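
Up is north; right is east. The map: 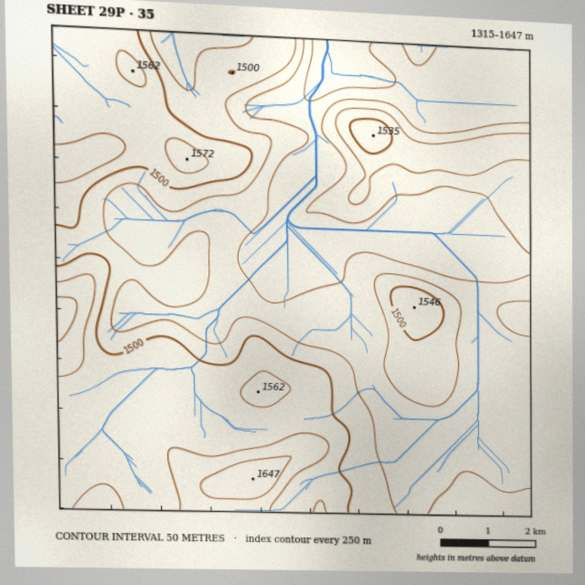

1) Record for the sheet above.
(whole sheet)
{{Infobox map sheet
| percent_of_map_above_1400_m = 81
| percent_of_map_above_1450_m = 52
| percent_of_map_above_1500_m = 32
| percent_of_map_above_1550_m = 7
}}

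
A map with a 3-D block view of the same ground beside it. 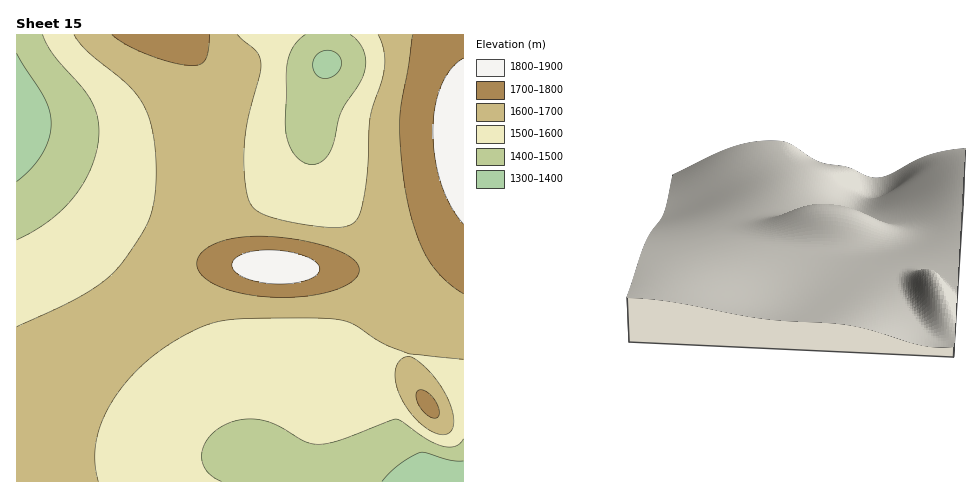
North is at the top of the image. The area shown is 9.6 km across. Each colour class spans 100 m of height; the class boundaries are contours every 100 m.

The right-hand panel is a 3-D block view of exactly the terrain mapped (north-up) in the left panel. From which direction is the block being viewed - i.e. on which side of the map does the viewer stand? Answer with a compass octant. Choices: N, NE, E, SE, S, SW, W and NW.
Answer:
S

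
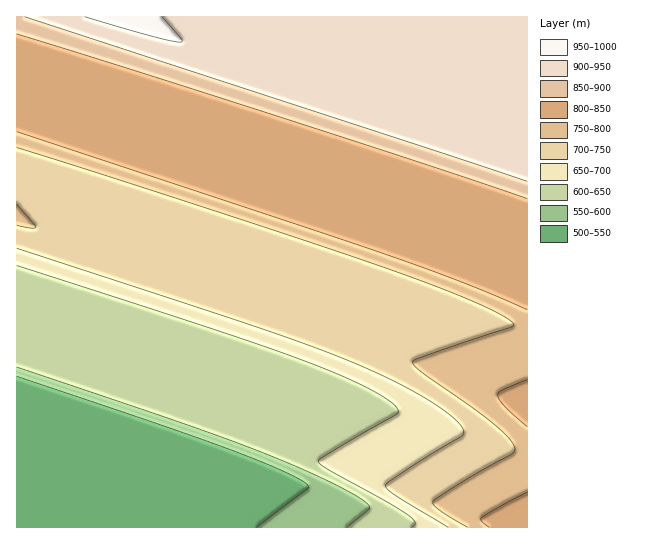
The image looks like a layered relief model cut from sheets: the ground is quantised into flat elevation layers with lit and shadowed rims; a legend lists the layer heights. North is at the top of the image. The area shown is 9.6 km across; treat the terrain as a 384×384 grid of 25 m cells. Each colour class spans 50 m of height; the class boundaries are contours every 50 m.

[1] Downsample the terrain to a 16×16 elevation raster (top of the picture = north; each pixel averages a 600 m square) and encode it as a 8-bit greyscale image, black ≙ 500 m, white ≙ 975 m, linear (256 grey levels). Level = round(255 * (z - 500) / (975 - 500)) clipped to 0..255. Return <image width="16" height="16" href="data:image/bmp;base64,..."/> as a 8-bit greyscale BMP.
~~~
<image width="16" height="16" href="data:image/bmp;base64,Qk02BQAAAAAAADYEAAAoAAAAEAAAABAAAAABAAgAAAAAAAABAAATCwAAEwsAAAABAAAAAAAAAAAAAAEBAQACAgIAAwMDAAQEBAAFBQUABgYGAAcHBwAICAgACQkJAAoKCgALCwsADAwMAA0NDQAODg4ADw8PABAQEAAREREAEhISABMTEwAUFBQAFRUVABYWFgAXFxcAGBgYABkZGQAaGhoAGxsbABwcHAAdHR0AHh4eAB8fHwAgICAAISEhACIiIgAjIyMAJCQkACUlJQAmJiYAJycnACgoKAApKSkAKioqACsrKwAsLCwALS0tAC4uLgAvLy8AMDAwADExMQAyMjIAMzMzADQ0NAA1NTUANjY2ADc3NwA4ODgAOTk5ADo6OgA7OzsAPDw8AD09PQA+Pj4APz8/AEBAQABBQUEAQkJCAENDQwBEREQARUVFAEZGRgBHR0cASEhIAElJSQBKSkoAS0tLAExMTABNTU0ATk5OAE9PTwBQUFAAUVFRAFJSUgBTU1MAVFRUAFVVVQBWVlYAV1dXAFhYWABZWVkAWlpaAFtbWwBcXFwAXV1dAF5eXgBfX18AYGBgAGFhYQBiYmIAY2NjAGRkZABlZWUAZmZmAGdnZwBoaGgAaWlpAGpqagBra2sAbGxsAG1tbQBubm4Ab29vAHBwcABxcXEAcnJyAHNzcwB0dHQAdXV1AHZ2dgB3d3cAeHh4AHl5eQB6enoAe3t7AHx8fAB9fX0Afn5+AH9/fwCAgIAAgYGBAIKCggCDg4MAhISEAIWFhQCGhoYAh4eHAIiIiACJiYkAioqKAIuLiwCMjIwAjY2NAI6OjgCPj48AkJCQAJGRkQCSkpIAk5OTAJSUlACVlZUAlpaWAJeXlwCYmJgAmZmZAJqamgCbm5sAnJycAJ2dnQCenp4An5+fAKCgoAChoaEAoqKiAKOjowCkpKQApaWlAKampgCnp6cAqKioAKmpqQCqqqoAq6urAKysrACtra0Arq6uAK+vrwCwsLAAsbGxALKysgCzs7MAtLS0ALW1tQC2trYAt7e3ALi4uAC5ubkAurq6ALu7uwC8vLwAvb29AL6+vgC/v78AwMDAAMHBwQDCwsIAw8PDAMTExADFxcUAxsbGAMfHxwDIyMgAycnJAMrKygDLy8sAzMzMAM3NzQDOzs4Az8/PANDQ0ADR0dEA0tLSANPT0wDU1NQA1dXVANbW1gDX19cA2NjYANnZ2QDa2toA29vbANzc3ADd3d0A3t7eAN/f3wDg4OAA4eHhAOLi4gDj4+MA5OTkAOXl5QDm5uYA5+fnAOjo6ADp6ekA6urqAOvr6wDs7OwA7e3tAO7u7gDv7+8A8PDwAPHx8QDy8vIA8/PzAPT09AD19fUA9vb2APf39wD4+PgA+fn5APr6+gD7+/sA/Pz8AP39/QD+/v4A////ABQTERAQERMXHiYyRmSEm6cSEQ8ODQ0OERwyT2Z0gIuWEQ8ODAsQHzRFTlNbZG55iA8OEBwvPkNDREZKUFpshJ0dLz9EQ0JBQEBFT2F2iZegR0ZFQ0FAQUhWZ3V/hIiMkEdFQ0RJVWRyen19fX5/g41HTFZlc3x+fXx7enqAjqCvZ3V+goF/fXx7foqbqK2uroWEg4F/foGLmqiurqyrqqqFg4GDjJyqsLGvrayqrLK/ho6dq7O0s7Gvrq6zv87b4q22uLa1s7GxtsDP3eXn5uS6uLe1tLjC0N7n6unn5uTiubi7xNLg6u3t6+no5uTi4cbT4uzx8e/t6+ro5uTj4d8="/>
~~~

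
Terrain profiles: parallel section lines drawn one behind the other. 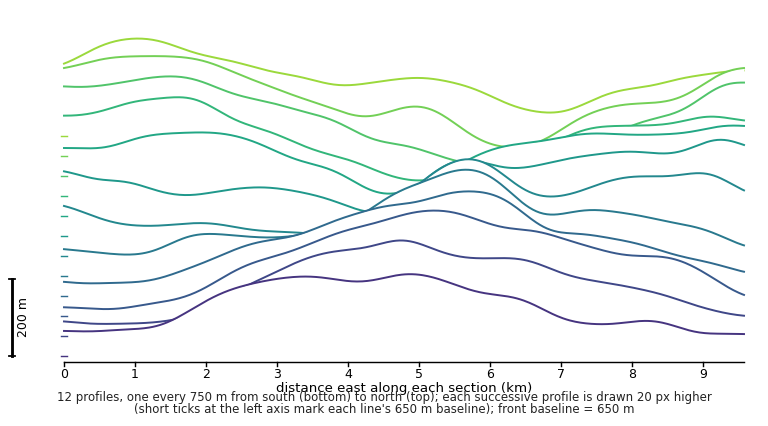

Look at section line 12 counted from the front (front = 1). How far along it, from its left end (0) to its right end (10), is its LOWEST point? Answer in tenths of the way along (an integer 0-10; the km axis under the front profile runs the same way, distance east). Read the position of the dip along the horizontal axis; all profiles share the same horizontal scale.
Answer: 7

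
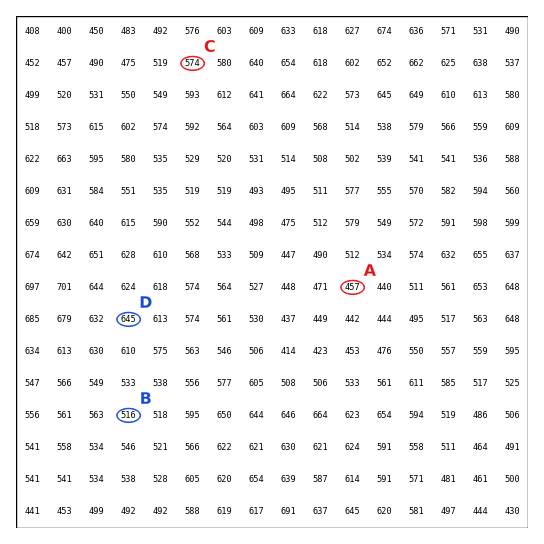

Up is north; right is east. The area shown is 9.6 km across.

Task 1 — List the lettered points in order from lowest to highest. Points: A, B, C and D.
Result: A B C D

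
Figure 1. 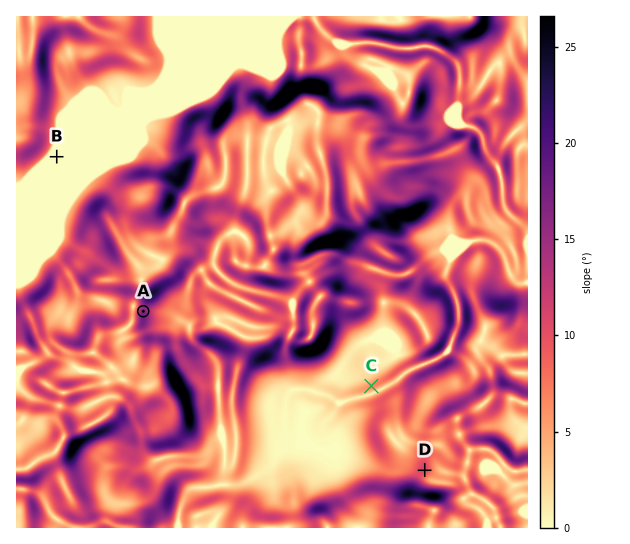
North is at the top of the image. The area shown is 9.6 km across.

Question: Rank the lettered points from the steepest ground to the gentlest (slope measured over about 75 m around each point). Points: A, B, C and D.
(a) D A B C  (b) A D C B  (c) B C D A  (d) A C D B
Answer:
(b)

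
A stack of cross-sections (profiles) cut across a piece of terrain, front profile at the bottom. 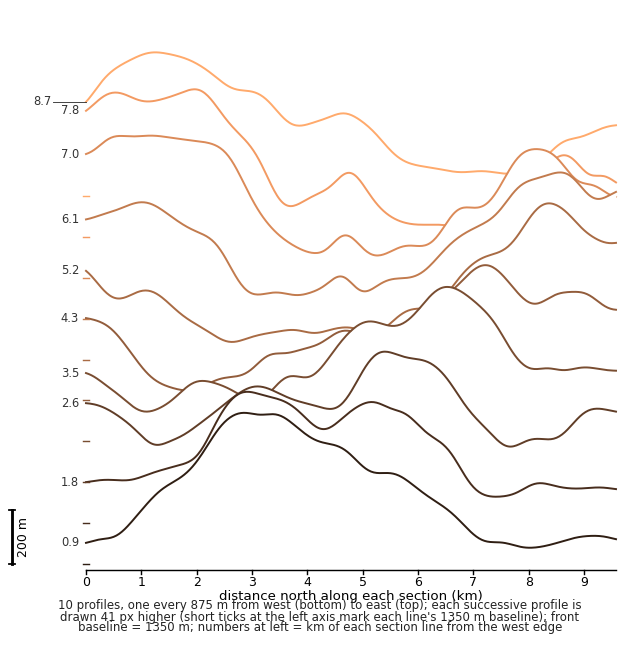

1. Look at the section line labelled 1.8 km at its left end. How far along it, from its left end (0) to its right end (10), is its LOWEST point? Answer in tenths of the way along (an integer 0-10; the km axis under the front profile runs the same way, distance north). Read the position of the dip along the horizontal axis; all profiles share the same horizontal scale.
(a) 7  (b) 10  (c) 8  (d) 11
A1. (c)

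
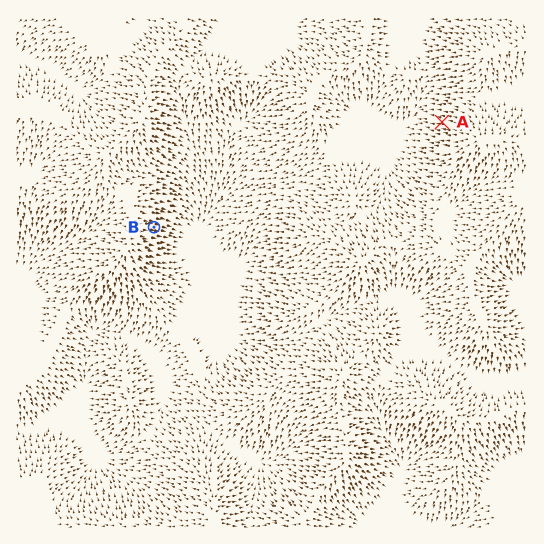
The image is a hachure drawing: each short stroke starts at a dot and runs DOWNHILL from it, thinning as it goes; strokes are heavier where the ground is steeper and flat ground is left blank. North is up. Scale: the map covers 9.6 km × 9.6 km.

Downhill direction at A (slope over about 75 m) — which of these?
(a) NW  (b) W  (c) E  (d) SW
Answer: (b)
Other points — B E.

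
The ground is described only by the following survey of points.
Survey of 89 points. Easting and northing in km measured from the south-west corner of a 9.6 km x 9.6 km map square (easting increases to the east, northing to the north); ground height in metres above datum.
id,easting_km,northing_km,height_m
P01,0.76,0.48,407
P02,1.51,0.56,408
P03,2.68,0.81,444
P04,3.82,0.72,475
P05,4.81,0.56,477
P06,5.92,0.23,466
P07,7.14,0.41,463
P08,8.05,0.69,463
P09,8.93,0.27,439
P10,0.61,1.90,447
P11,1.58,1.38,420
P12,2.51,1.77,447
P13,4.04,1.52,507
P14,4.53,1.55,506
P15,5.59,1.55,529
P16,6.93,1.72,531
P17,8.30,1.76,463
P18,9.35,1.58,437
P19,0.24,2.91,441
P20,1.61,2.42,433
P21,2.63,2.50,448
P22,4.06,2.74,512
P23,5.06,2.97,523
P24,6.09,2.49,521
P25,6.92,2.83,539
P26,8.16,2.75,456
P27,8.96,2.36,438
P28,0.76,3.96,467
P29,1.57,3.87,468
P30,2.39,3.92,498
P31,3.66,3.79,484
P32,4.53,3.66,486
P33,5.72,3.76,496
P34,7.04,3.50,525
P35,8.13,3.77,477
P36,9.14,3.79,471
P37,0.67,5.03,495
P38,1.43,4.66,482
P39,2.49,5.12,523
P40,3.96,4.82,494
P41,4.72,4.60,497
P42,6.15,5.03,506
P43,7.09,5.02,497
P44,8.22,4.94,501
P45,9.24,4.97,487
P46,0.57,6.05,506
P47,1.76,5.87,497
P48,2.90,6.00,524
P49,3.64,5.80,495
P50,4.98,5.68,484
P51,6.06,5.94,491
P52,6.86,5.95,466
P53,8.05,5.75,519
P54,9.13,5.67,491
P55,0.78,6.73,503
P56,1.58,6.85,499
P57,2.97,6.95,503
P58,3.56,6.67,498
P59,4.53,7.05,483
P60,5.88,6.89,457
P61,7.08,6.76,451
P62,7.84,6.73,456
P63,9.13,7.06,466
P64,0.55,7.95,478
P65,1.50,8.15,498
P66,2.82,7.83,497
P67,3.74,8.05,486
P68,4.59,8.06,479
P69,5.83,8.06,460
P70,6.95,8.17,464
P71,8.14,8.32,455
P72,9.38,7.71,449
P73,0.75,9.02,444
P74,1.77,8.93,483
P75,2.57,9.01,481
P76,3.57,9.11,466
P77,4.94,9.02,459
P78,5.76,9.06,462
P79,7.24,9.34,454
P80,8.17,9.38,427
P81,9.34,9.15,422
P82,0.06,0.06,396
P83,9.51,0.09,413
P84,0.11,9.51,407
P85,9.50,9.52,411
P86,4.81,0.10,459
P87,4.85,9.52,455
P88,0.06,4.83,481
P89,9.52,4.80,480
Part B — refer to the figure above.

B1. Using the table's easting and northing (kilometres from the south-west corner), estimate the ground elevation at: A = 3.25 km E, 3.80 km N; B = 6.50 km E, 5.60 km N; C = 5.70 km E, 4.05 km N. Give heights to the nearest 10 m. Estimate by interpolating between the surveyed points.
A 500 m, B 490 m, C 500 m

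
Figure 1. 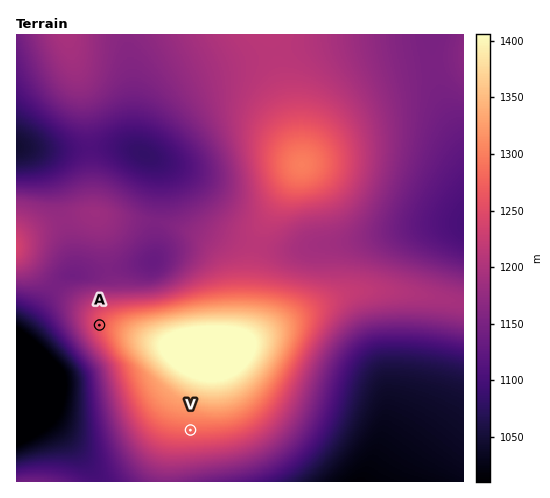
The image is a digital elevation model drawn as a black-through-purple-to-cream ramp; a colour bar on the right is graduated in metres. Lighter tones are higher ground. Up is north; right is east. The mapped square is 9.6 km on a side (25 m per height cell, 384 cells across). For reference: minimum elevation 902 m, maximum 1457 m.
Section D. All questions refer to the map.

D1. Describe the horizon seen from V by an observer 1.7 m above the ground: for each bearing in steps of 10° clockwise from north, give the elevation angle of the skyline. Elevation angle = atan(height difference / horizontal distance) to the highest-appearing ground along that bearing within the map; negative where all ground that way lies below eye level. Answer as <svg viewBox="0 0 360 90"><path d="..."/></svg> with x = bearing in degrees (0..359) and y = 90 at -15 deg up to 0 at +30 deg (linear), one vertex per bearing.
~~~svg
<svg viewBox="0 0 360 90"><path d="M0 48l10-1 10 0 10 2 10 1 10 2 10 2 10 2 10 3 10 2 10 2 10 2 10 2 10 2 10 1 10 2 10 1 10 0 10 0 10 0 10-1 10-1 10-1 10-2 10-1 10-2 10-2 10-2 10-2 10-1 10-2 10-2 10-1 10-1 10-1 10-2"/></svg>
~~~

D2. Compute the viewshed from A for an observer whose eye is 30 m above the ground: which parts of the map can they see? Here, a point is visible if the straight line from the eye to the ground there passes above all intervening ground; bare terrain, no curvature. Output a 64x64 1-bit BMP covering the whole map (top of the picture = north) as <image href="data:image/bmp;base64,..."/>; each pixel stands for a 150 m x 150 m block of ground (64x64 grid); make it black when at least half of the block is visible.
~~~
<image width="64" height="64" href="data:image/bmp;base64,Qk0+AgAAAAAAAD4AAAAoAAAAQAAAAEAAAAABAAEAAAAAAAACAAATCwAAEwsAAAIAAAAAAAAA////AAAAAAD//wAAAAAAAP//AAAAAAAA//8AAAAAAAD//wAAAAAAAP//AAAAAAAA//8AAAAAAAD//wAAAAAAAP//gAAAAAAA//+AAAAAAAD//8AAAAAAAP//wAAAAAAA///gAAAAAAD//+AAAAAAAP//4AAAAAAA///gAAAAAAD+H8AAAAAAAP4HAAAAAAAA/gAAAAAAAAD+D+AAAAAAAP8f+AAAAAAA///4AAAAAAD///gAAAAAAP//8AAAAAAA//8AAAAAAAD//AAAAAAAAP/wAAAAAAAA/+AAAAAAAAD/4AAAAAAAAP/gAAAAAAAA//wAAAAAAAD//wAAAAAAAP//wAAAAAAA/////AAAAAD/////gAAAAP/////wAAAA//////wAAAD//////4AAAH//////8AAAP/+f///8AAAQAAf///4AAAAAA////AAAAAAD///4AAAAAAP///AAAAAAA///4AAAAAAD///AAAAAAAf//4AAAAAAB///AAAAAAAP//4AAAAAAD///AAAAABg///8AAAAB/////gAAAAf////+AAAAP/////wAAAA//////AAAAD/////8AAAAP/////wAAAA//////gAAAD//////AAAAP/////8AAAA//////4AAAD//////wAAAP//////gAAA//////+AAAD//////8AAAA=="/>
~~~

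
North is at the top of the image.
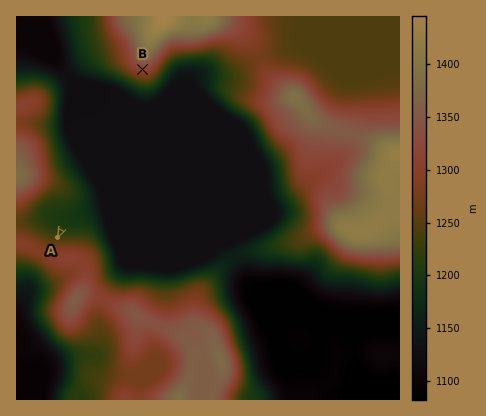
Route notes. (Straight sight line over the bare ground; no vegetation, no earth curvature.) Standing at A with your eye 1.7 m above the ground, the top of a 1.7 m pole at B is visible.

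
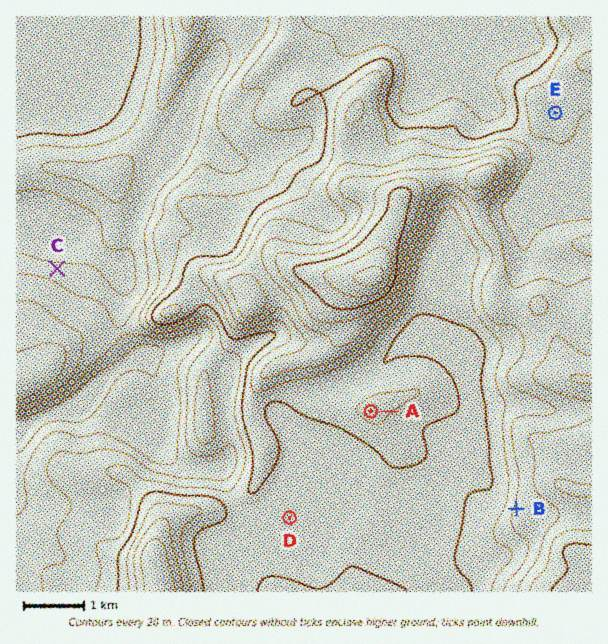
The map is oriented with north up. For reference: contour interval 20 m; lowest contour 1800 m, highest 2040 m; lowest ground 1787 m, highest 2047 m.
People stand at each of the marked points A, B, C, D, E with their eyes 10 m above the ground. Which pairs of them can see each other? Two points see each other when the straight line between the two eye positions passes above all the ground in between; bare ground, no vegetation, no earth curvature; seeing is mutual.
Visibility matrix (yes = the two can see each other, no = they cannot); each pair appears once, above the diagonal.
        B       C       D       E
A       yes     no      yes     no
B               no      yes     no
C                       no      no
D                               no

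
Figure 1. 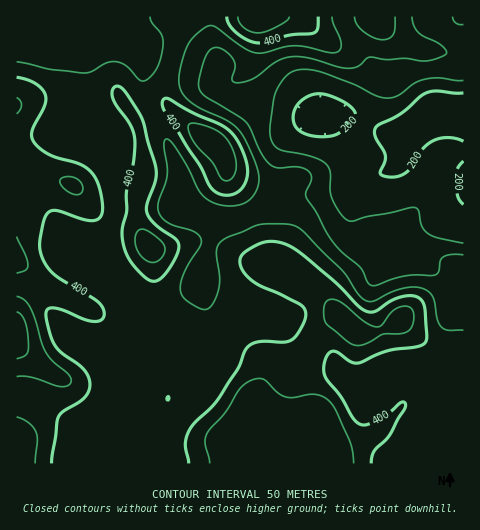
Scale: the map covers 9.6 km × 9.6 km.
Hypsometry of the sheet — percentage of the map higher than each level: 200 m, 97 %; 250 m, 89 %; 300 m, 80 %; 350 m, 65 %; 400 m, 28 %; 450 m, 9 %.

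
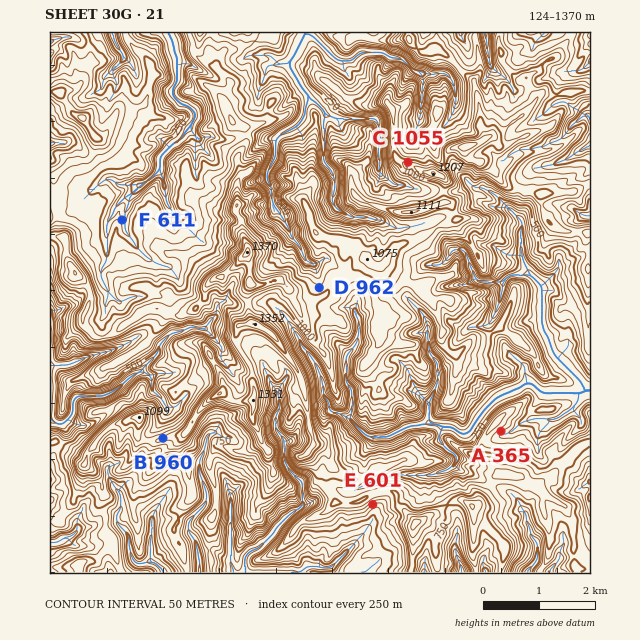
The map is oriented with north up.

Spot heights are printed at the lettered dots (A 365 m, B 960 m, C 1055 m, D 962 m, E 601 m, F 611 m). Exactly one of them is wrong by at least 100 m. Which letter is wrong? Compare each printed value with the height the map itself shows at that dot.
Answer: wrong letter F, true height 411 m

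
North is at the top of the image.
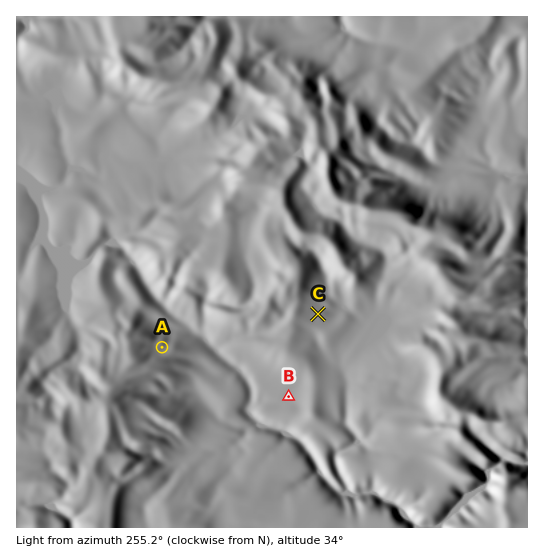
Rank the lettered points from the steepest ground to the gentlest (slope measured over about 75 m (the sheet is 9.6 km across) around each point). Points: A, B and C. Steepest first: A C B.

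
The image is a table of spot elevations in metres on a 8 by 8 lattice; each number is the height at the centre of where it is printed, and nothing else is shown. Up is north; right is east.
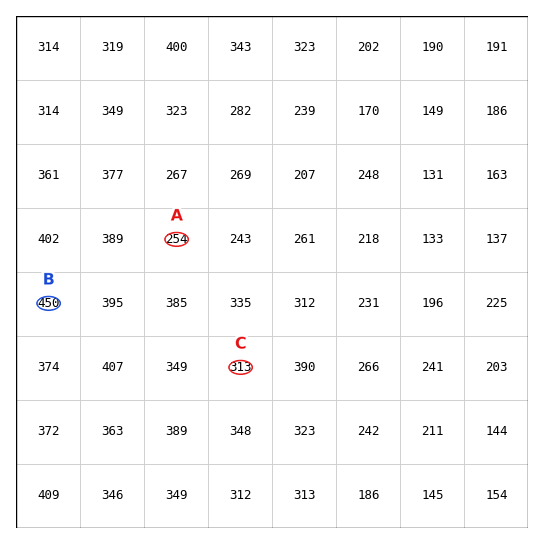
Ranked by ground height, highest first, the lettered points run B C A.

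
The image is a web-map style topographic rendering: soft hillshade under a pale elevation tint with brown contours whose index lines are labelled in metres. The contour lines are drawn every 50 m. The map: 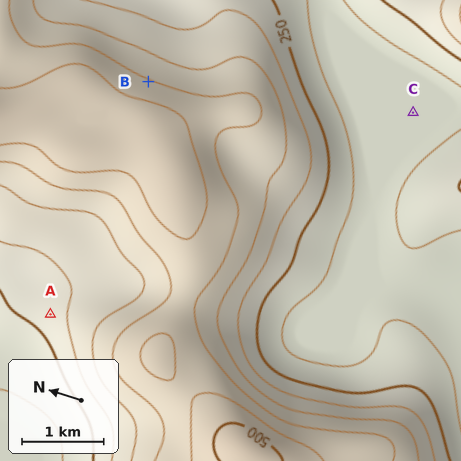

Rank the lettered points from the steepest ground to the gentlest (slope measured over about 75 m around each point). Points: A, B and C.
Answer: B A C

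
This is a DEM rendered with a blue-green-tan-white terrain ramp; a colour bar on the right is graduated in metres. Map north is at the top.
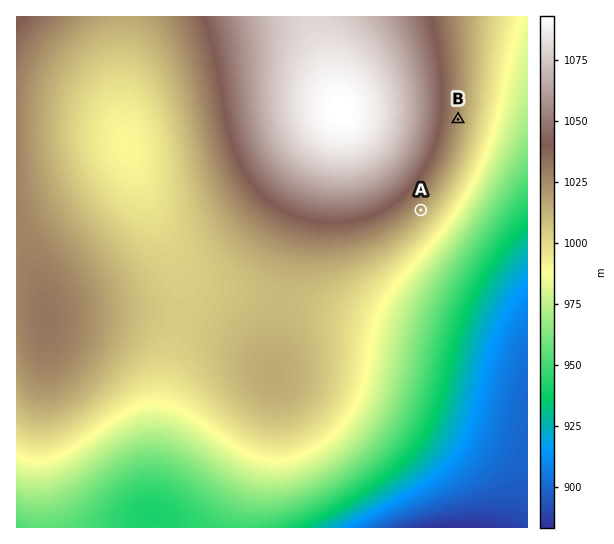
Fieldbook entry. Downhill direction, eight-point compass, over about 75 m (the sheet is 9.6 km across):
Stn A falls SE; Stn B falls E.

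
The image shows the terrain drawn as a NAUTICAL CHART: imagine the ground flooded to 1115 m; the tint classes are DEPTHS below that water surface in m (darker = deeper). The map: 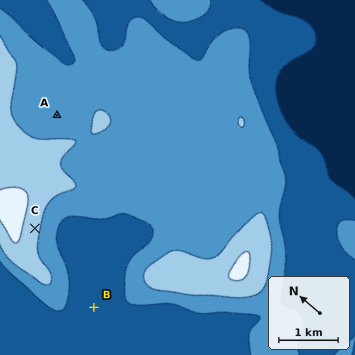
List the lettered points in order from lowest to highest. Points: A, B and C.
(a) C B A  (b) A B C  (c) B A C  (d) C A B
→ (c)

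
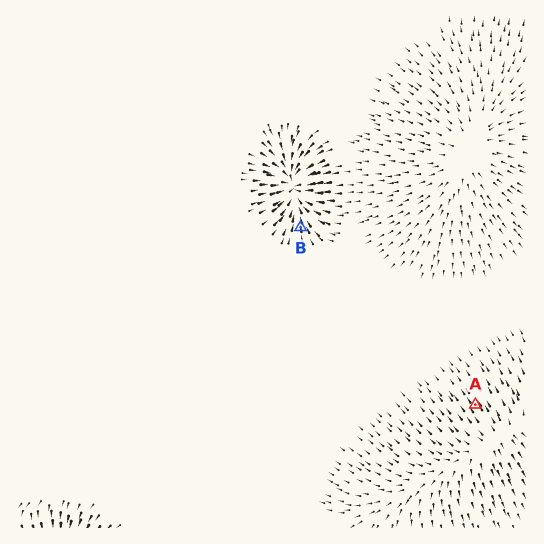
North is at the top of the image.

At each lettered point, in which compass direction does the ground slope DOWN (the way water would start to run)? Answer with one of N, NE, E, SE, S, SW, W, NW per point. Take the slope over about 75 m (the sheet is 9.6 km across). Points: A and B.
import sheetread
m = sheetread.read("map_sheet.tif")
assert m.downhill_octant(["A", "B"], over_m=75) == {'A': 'NW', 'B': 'N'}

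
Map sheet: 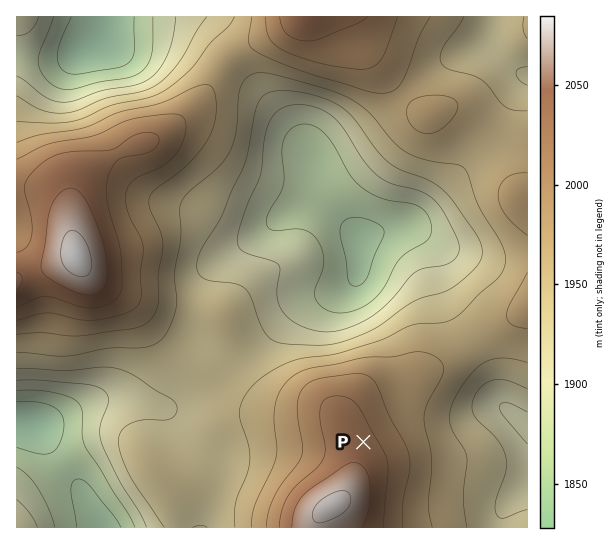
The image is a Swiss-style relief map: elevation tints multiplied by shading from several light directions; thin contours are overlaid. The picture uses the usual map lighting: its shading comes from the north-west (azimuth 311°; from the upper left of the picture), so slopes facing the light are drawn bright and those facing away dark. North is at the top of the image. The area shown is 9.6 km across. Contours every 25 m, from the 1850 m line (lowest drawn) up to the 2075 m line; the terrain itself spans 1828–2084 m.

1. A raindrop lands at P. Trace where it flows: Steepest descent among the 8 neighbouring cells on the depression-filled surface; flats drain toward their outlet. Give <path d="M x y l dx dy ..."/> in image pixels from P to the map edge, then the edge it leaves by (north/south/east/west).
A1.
<path d="M363 442l32-32 112 0 20 16"/>
exit: east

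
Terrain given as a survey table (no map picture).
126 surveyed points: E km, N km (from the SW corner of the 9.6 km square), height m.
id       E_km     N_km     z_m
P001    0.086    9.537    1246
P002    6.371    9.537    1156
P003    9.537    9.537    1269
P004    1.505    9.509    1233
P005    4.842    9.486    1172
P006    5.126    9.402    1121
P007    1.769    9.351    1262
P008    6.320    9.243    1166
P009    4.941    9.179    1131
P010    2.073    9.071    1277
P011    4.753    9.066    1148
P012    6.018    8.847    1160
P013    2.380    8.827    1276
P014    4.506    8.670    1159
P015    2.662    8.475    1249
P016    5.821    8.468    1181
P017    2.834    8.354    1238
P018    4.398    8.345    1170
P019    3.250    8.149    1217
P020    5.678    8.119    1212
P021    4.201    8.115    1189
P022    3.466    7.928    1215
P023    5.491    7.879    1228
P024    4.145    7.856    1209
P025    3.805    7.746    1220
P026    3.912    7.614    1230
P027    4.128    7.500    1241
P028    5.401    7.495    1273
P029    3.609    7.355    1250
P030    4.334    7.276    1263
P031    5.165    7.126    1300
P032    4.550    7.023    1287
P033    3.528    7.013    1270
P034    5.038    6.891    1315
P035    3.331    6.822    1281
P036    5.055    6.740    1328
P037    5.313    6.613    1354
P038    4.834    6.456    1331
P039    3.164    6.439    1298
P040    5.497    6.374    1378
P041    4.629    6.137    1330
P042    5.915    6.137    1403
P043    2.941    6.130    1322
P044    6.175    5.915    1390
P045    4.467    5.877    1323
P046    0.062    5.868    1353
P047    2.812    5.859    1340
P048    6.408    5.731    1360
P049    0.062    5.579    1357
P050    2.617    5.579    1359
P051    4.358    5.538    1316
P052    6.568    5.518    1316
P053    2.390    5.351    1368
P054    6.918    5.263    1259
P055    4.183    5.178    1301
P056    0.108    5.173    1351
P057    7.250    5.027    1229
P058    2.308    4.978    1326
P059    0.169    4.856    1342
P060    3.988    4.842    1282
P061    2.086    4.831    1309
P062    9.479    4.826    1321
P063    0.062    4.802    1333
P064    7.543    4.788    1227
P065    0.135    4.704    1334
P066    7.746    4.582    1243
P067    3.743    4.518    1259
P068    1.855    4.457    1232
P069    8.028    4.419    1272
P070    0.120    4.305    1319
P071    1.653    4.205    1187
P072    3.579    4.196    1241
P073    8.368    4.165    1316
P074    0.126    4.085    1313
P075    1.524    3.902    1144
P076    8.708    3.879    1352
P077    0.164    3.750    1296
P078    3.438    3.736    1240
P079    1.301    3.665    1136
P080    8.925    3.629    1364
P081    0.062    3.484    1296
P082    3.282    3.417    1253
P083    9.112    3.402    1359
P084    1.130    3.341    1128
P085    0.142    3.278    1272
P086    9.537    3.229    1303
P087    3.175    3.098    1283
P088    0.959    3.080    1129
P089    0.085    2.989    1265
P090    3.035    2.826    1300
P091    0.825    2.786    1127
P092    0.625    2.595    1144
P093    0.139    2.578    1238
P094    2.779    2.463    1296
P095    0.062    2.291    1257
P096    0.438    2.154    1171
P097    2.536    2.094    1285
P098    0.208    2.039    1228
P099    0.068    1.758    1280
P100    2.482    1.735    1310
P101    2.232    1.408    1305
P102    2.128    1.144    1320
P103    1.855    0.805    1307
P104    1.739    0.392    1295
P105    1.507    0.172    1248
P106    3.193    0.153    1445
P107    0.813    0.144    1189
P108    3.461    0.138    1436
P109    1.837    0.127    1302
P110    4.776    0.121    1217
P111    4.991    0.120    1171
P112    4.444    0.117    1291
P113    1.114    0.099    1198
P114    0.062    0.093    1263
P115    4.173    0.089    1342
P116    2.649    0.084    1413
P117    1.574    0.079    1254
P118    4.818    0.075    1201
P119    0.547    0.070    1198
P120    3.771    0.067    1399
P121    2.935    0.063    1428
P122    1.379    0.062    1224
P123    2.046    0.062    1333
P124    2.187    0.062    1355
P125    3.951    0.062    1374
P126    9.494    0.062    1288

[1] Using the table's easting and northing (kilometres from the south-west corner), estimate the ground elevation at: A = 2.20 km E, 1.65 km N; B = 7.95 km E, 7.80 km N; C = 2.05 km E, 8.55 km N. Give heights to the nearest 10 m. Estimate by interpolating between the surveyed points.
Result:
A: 1270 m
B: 1300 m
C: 1250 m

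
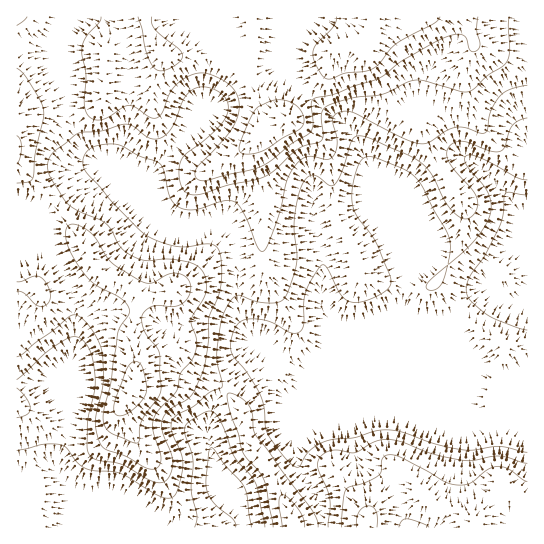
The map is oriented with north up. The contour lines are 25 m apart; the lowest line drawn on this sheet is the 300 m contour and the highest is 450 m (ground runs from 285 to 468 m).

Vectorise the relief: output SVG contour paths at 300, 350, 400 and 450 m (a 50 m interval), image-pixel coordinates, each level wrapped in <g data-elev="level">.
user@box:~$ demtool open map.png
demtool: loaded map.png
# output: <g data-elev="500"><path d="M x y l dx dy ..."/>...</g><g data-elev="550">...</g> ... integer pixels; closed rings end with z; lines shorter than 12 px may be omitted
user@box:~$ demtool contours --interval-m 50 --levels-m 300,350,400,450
<g data-elev="300"><path d="M236 527l-1-4-2-4-18-14-8-14-1-14 3-24 2-5 33 39 3 10 4 30"/><path d="M527 330l-13-4-27-11-17-15-4-10 4-13 15-22 15-30 3-11 2-20 4-2 18 3"/></g><g data-elev="350"><path d="M318 527l-1-8-6-10-56-75-2-5-1-16-3-8-10-8-10-4-2 4 2 10 9 27 4 17 4 7 14 15 5 10 8 44"/><path d="M527 463l-28-7-26 5-14-1-25-6-32-12-13-3-15 3-19 11-18-3-8 1-9 6-2 8 1 6 8 18 3 9 0 9-2 20"/><path d="M17 451l26-7 19 1 5 4 11 14 7 5 8 3 26 2 40 23 8 2 6-1 3-3 2-7 5-24-2-10-9-22 0-10 5-6 17-9 15-13 13-6 0-5-5-21 0-15 5-29 11-19 6-3 18 7 16 1 8-2 5-5 8-21 3-13-3-35 2-20 4-18 6-10 4-3 5 0 14 9 5 0 8-14 10-32 5-3 8 1 44 18 13 8 10 12 11 23 7 10 9 9 8 2 4-2 5-6 2-5-1-7-5-9-22-27-3-9 2-7 5-4 8-2 28 10 10 0 5-4 4-16 4-6 5-4 9-3"/></g><g data-elev="400"><path d="M377 527l-1-16-3-4-4-1-6 1-4 4-2 8 0 8"/><path d="M17 357l6-3 47-38 5-1 7 3 13 17 5 10 2 9 1 29-8 39 2 11 3 10 6 7 20 6 19 11 6 2 6-1 3-5 1-6-8-26 0-10 6-11 17-19 5-18 10-12 4-7 2-13-6-20 14-27 2-8-2-9-6-10-9-4-21-4-24 1-11-3-9-6-6-5-8-16-5-6-30-14-11-9-17-28 0-10 3-8 27-22 24-2 21-7 10 2 17 12 11 0 6-4 5-7 10-25 5-8 8-6 11-1 10 3 7 5 5 8 0 8-3 8-7 9-15 13-17 13-4 5-3 14 1 9 3 7 6 5 9 1 31-10 29-6 15-7 25-23 23-8 2-6-1-22 3-5 5-3 24-7 28-4 25-12 8-2 11 1 36 11 5 0 6-2 13-13 16-10 5-6 3-11-1-33"/></g><g data-elev="450"><path d="M117 415l6 0 8-4 10-9 5-8 1-8-3-13-2-7-4-4-7 1-5 8-12 34 0 6z"/><path d="M17 163l3-5 1-11 0-6-4-5"/><path d="M245 154l9 0 9-3 37-22 3-4 1-6-5-10-8-7-10-2-10 1-13 6-8 12-10 26 0 6z"/><path d="M138 17l4 13 3 19 5 12 5 8 8 2 15-8 4-5 0-4-3-5-25-20-2-6 0-6"/><path d="M337 17l-3 9-17 17-4 8 0 7 4 8 5 9 5 4 6-1 12-5 20-2 8-2 7-6 15-19 39-21 6-6"/></g>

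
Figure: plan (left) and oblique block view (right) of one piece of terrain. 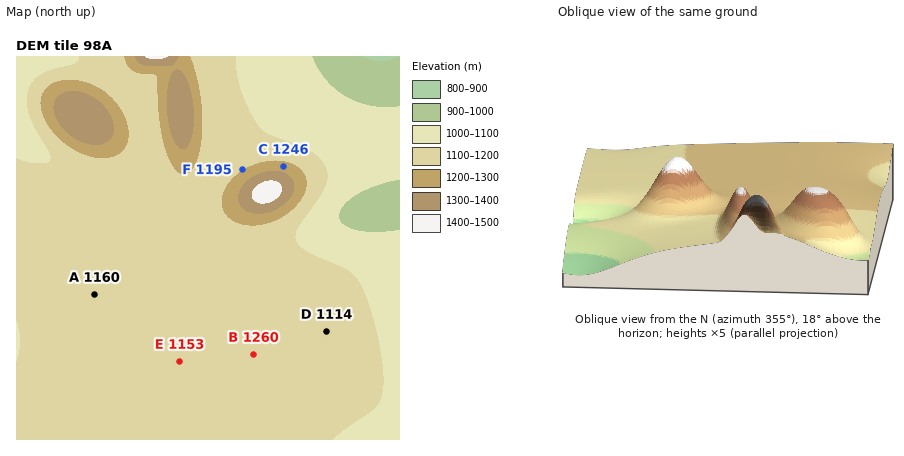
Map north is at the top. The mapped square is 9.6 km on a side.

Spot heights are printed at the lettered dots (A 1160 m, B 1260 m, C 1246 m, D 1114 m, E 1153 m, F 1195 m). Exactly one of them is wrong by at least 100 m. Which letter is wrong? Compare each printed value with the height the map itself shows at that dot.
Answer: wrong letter B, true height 1135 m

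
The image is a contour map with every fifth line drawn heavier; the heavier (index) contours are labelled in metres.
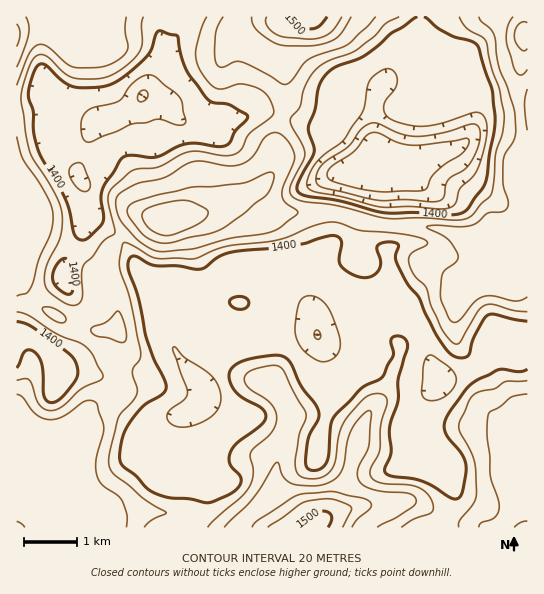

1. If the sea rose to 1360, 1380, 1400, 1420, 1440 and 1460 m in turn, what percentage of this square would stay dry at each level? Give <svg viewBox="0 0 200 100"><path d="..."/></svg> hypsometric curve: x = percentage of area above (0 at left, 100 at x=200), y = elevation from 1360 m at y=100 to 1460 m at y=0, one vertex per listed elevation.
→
<svg viewBox="0 0 200 100"><path d="M193 100l-11-20-66-20-32-20-35-20-39-20"/></svg>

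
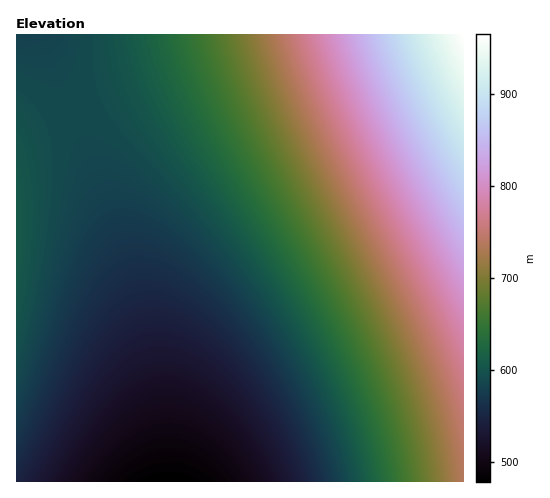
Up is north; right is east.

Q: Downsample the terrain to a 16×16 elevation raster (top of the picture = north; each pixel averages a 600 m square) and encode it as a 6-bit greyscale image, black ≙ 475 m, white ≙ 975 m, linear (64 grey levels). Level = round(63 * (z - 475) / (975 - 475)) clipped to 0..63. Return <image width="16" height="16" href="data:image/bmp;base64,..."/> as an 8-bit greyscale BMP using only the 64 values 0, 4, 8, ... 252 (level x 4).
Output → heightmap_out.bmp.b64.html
<image width="16" height="16" href="data:image/bmp;base64,Qk02BQAAAAAAADYEAAAoAAAAEAAAABAAAAABAAgAAAAAAAABAAATCwAAEwsAAAABAAAAAAAAAAAAAAEBAQACAgIAAwMDAAQEBAAFBQUABgYGAAcHBwAICAgACQkJAAoKCgALCwsADAwMAA0NDQAODg4ADw8PABAQEAAREREAEhISABMTEwAUFBQAFRUVABYWFgAXFxcAGBgYABkZGQAaGhoAGxsbABwcHAAdHR0AHh4eAB8fHwAgICAAISEhACIiIgAjIyMAJCQkACUlJQAmJiYAJycnACgoKAApKSkAKioqACsrKwAsLCwALS0tAC4uLgAvLy8AMDAwADExMQAyMjIAMzMzADQ0NAA1NTUANjY2ADc3NwA4ODgAOTk5ADo6OgA7OzsAPDw8AD09PQA+Pj4APz8/AEBAQABBQUEAQkJCAENDQwBEREQARUVFAEZGRgBHR0cASEhIAElJSQBKSkoAS0tLAExMTABNTU0ATk5OAE9PTwBQUFAAUVFRAFJSUgBTU1MAVFRUAFVVVQBWVlYAV1dXAFhYWABZWVkAWlpaAFtbWwBcXFwAXV1dAF5eXgBfX18AYGBgAGFhYQBiYmIAY2NjAGRkZABlZWUAZmZmAGdnZwBoaGgAaWlpAGpqagBra2sAbGxsAG1tbQBubm4Ab29vAHBwcABxcXEAcnJyAHNzcwB0dHQAdXV1AHZ2dgB3d3cAeHh4AHl5eQB6enoAe3t7AHx8fAB9fX0Afn5+AH9/fwCAgIAAgYGBAIKCggCDg4MAhISEAIWFhQCGhoYAh4eHAIiIiACJiYkAioqKAIuLiwCMjIwAjY2NAI6OjgCPj48AkJCQAJGRkQCSkpIAk5OTAJSUlACVlZUAlpaWAJeXlwCYmJgAmZmZAJqamgCbm5sAnJycAJ2dnQCenp4An5+fAKCgoAChoaEAoqKiAKOjowCkpKQApaWlAKampgCnp6cAqKioAKmpqQCqqqoAq6urAKysrACtra0Arq6uAK+vrwCwsLAAsbGxALKysgCzs7MAtLS0ALW1tQC2trYAt7e3ALi4uAC5ubkAurq6ALu7uwC8vLwAvb29AL6+vgC/v78AwMDAAMHBwQDCwsIAw8PDAMTExADFxcUAxsbGAMfHxwDIyMgAycnJAMrKygDLy8sAzMzMAM3NzQDOzs4Az8/PANDQ0ADR0dEA0tLSANPT0wDU1NQA1dXVANbW1gDX19cA2NjYANnZ2QDa2toA29vbANzc3ADd3d0A3t7eAN/f3wDg4OAA4eHhAOLi4gDj4+MA5OTkAOXl5QDm5uYA5+fnAOjo6ADp6ekA6urqAOvr6wDs7OwA7e3tAO7u7gDv7+8A8PDwAPHx8QDy8vIA8/PzAPT09AD19fUA9vb2APf39wD4+PgA+fn5APr6+gD7+/sA/Pz8AP39/QD+/v4A////ACQYEAgEBAQMEBwoOEhYbHwoIBQQDAgMEBggLDxMXHCAMCQcFBAQEBQcKDRAUGB0hDQoIBgYFBgcJCw4SFhoeIg4LCQgHBwcICg0QFBgcICQPDAoJCAgJCgwPEhUZHiImDw0LCgkJCgwOERQXGyAkKBAODAsLCwwNEBMWGh4iJioQDg0MDAwNDxIUGBwgJCgsEA4NDQ0NDxETFhoeIiYqLhAPDg0ODxASFRgcICQoLTEQDw4ODxASFBcaHiImKy8zDw8ODw8RExUZHCAkKS0xNQ8ODw8QEhQXGh4iJisvMzcODg8PERMVGBwfJCgsMTU5Dg4PEBEUFhkdISUqLjM3Ow="/>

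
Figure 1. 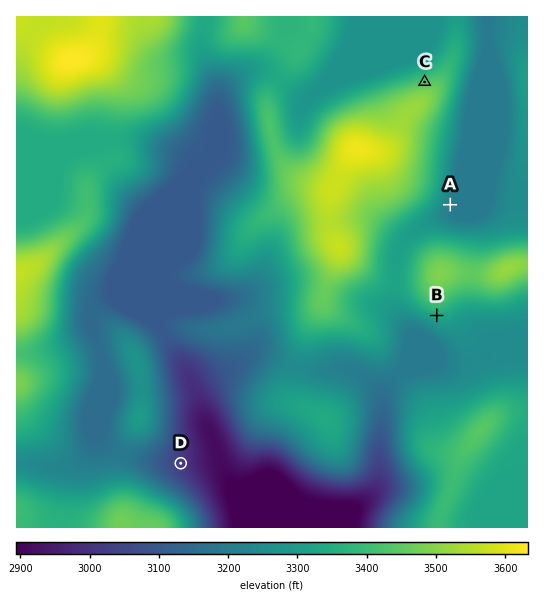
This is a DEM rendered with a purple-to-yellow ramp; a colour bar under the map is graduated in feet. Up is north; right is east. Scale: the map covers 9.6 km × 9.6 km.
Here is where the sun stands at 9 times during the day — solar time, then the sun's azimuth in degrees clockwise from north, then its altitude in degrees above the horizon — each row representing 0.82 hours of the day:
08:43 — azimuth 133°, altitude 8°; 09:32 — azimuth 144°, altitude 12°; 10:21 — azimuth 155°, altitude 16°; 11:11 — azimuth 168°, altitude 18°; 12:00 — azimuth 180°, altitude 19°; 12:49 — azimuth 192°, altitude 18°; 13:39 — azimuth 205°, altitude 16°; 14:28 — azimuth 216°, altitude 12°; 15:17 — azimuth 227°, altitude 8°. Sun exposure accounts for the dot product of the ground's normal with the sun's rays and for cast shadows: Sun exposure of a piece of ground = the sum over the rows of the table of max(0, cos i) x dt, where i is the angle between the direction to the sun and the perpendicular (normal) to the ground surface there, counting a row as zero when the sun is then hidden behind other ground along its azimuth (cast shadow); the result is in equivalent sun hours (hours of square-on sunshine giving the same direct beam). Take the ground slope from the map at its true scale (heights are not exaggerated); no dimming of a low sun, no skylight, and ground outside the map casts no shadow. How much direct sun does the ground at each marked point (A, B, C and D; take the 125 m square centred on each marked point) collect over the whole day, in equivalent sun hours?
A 1.9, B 2.4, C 1.1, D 1.7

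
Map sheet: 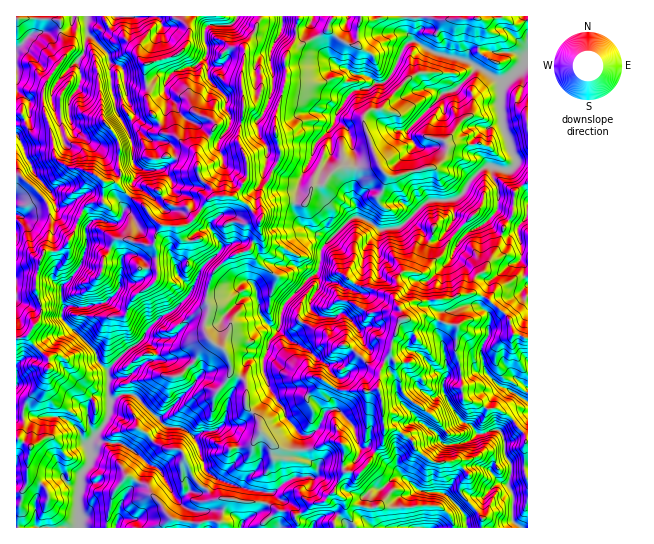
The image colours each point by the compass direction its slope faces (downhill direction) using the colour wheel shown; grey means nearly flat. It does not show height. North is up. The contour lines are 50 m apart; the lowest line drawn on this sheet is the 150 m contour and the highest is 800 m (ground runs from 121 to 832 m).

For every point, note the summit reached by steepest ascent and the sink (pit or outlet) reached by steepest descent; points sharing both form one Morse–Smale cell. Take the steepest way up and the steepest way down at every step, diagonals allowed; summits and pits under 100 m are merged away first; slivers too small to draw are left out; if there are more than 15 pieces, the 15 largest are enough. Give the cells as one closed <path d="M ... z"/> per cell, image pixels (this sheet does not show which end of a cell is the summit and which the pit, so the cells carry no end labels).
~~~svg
<path d="M527 16l-228 1-3 9 0 13-11 18 1 10 43-7 26 15 10 0 5 2 5 6-5 5-12 1-10 6-11 16-6 18-16 16-4 14-11 19-5 35 8 14 23 10 2 4-7 8-4 24-6 3-27 29-4 21-11 15-6 26 6 22 15 20 1 8 16 18 0 14 10 0 18-8 12 2 3 3-1 21 3 5 13 1 8-7 17-27-1-34-4-14 0-10 1-10 11-20 6-25 6-7-3-10 13-8 38-2 7-4 12-2 5-15 9-7 13-22 7-23 8-9 3-26 13-9 0-20-10-1-6-8-9-27-3-19 1-18 3-7 24-21z"/><path d="M111 181l-7 1-2 21-11 0-8 7-15 33-9 8-14 1-5 9-4 16 0 14 5 14 0 8-13 24 5 8 15 13 1 9-9 19-13 15-4 16 39 0 9 6 9 8 4 11 5 3 6-8-7-16-1-14 2-6 5-5 14-1 0-25 17-18 20-13 10 8 2 13 21-1 5 2 13 16-1 6-36 36 8 8 15 1 11 8 13-5 8 0 7-4 4 0 8 8 6 18-3 8-13 16-1 4 29 10 23 1 8-8 12-7 19 0 4-4 0-7-7-6-7-1-4-10-17 0-8-4-13-12-2-14-12-12-2-26-14-10 0-6-6-14-17-13-4-9 5-20-2-6 1-16 5-14 18-17 20-7 4-11 5-5 0-15-15-15-11-7-20 0-7 5-18 23-11 3-16-2-10-7-10-14-12-7-15-14z"/><path d="M145 339l-20 13-17 18 1 27-15-1-5 5-2 6 1 14 7 16-6 8-5-3-4-11-9-8-9-6-35-1-3 2-1 12-7 9 1 89 280 0 0-13 18-12 10-2 3-6 7-4 10-20-2-4 1-21-6-5-9 0-18 8-10 0 0 8 16 9 0 7-4 4-19 0-12 7-8 8-23-1-29-10 1-4 13-16 3-8-6-18-8-8-4 0-7 4-8 0-13 5-11-8-15-1-8-8 36-36 1-6-13-16-5-2-21 1-2-13z"/><path d="M329 60l-44 7 2 10-12 44 5 36-20 37 0 13 3 7-3 7 0 12-5 5-6 13-18 5-15 13-4 6-5 20 0 8 2 6-5 20 4 9 17 13 6 14 0 6 14 10 2 26 12 12 2 14 13 12 15 6 12-2 0-14-16-18-1-8-15-20-6-26 6-22 11-15 4-21 27-29 6-3 4-24 7-8-2-4-13-5-13-9-5-10 2-24 3-11 13-25 2-8 16-16 6-18 11-16 10-6 12-1 5-5-5-6-5-2-10 0z"/><path d="M86 16l-12 0-2 9-9 6-30 2-17 16 0 41 13 11 0 16-4 2 0 4 3 6 7 6 14 0 3 2 3 20 6 6 9 5 9 0 11 4 13 9 12 2 15 14 12 7 10 14 7 6 15 3 15-3 18-23 8-6-3-6-13-14-3-22-21-17-10-3-6-10-4 2-6 0-14-10-5 5-7 2-8-16-7-52-21-21z"/><path d="M427 316l-6 0-7 4-11-1-6 7-6 25-11 20-1 10 5 46 13 2 12 8 4 5 2 5 16 14 12 2 12-3 5 3 8 11-7 9-1 8 21 26 1 11 45 0 0-90-15-20-6-5-9-5-10 1-8-5-15-5-3-9 2-7-3-18-4-11 1-28-11-2z"/><path d="M259 16l-21 0-9 9-20 0-5 9 3 11-2 13-11 9-7 0-14 5-9 15 3 8 0 14-4 12-3 1 1 7 4 4 10 3 21 17 3 22 13 14 3 7 19 0 13-18 0-17-8-18 0-10 5-24-3-36 3-10 0-14 12-19 0-4 4-5z"/><path d="M477 293l-19 2-7 4-38 2-11 6-2 3 3 9 11 1 7-4 6 0 19 8 11 2-1 28 4 11 3 18-2 7 3 9 15 5 8 5 10-1 9 5 17 18 4 10 1-103-14-3-7-20-21-18z"/><path d="M393 428l-9 1-1 14-24 30-14-1-2 2-8 15 0 4 16 11 18 4 66-3 7 3 9 9 3 11 27 0 2-6-2-5-21-26 1-8 7-8-8-12-5-3-12 3-12-2-16-14-2-5-4-5z"/><path d="M183 16l-96 1 0 16 21 21 7 52 8 17 12-8 14 10 10-2-11-18-3-40 26-8 8-4 8-7 2-16-5-8z"/><path d="M282 16l-22 1-5 16-11 16 0 14-3 10 3 36-5 24 0 10 8 18 0 17-12 19 10 6 16 17 2-6-3-7 0-13 20-37-5-36 10-38 2-13-2-2-12 1-2-2 0-16 10-20z"/><path d="M25 120l-9 2 0 52 15 11 14 16 6 16 0 13-7 21 11 1 13-9 15-33 8-7 12-1 1-20-14-10-11-4-9 0-9-5-6-6-3-20-19-4-5-4z"/><path d="M527 183l-12 8-3 26-8 9-7 23-13 22-9 7-4 15 6 0 12 7 10-13 19-10 10-2z"/><path d="M237 16l-52 0-1 6 5 8-2 16-8 7-8 4-26 8 3 40 4 9 7 9 6-8 2-20-3-8 5-12 6-4 19-4 11-9 2-13-3-11 5-9 20 0 7-6z"/><path d="M18 175l-2 0 1 92 24-8 10-29 0-13-6-16z"/>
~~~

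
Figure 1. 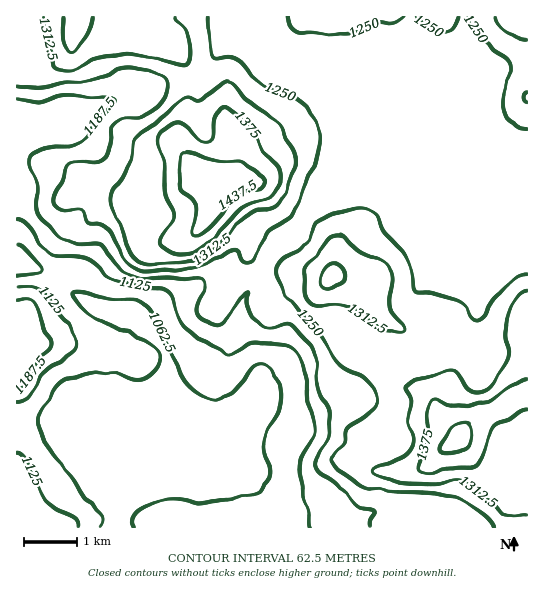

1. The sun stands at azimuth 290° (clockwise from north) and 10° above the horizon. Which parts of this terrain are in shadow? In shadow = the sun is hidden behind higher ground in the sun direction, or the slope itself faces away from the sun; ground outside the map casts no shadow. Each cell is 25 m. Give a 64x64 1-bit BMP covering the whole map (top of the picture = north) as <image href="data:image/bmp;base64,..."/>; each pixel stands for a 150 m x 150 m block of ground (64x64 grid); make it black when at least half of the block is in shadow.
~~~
<image width="64" height="64" href="data:image/bmp;base64,Qk0+AgAAAAAAAD4AAAAoAAAAQAAAAEAAAAABAAEAAAAAAAACAAATCwAAEwsAAAIAAAAAAAAA////AAAAAAAAAAAAAAAAAAAAAAAAAAAAAAAAAAAAAAAAAAAAAAAAAAAAAAAAAAAAAAAAAAAAAAAAAAAAAAAEAAAAAAAAAAAAAAAAAAAAACAAAAAAAAAAcAAAAAAAAABwAAAAAAAAAHAAAAAAAAAAIAAAAAAAAAAAAAAAAAAAAABwAAAAAAAAAHwAAAAAAAAAfgAAAAAAAAB+AAAAAAAAAH4AAAAAAAAAPgAAAAAAAAAOAAAAAAAAAAAAAAAAAAAAAAAAAAAAAAAAAAAAAAAAAAAAAAAAAAAAAAAAAAAAAAAAAAAAAAAAAAAAAAAAA4AAAAAAAAADgAAAAAAAAAOAAAAAcAAAA4AAAABv4AAAAAAAAAfwAAAAAAAAB/wAAAAAAAAD/wAAAAAAAAH/gAAAAAAAAP/AAAAAAAAAf8AAAAAAAAB/+AAAAAAAAD/8AAAAAAAAA/wAAAAAAAAB/AAAAAAAAAD8AAAAAAAAAHgAAAAAAAAAOAAAAAAAAAAYAAAAAAAAAAAAAAAAAAAAAAAAAAAAAAAAAAAAAAAAAAAAAAAAAAAAAAAAAAAAAAAAAAAAAAAAAAAAAAAAAAAAAAAAAAAAAAAAAAAAAAAAAAAAAAAAgAAAAAAAAACAAAAAAAAAAIADAAAAAAAAAAYAAAAAAAAAAAAAAAAAAAAAAAAAAAAAAAAAAAAAAA=="/>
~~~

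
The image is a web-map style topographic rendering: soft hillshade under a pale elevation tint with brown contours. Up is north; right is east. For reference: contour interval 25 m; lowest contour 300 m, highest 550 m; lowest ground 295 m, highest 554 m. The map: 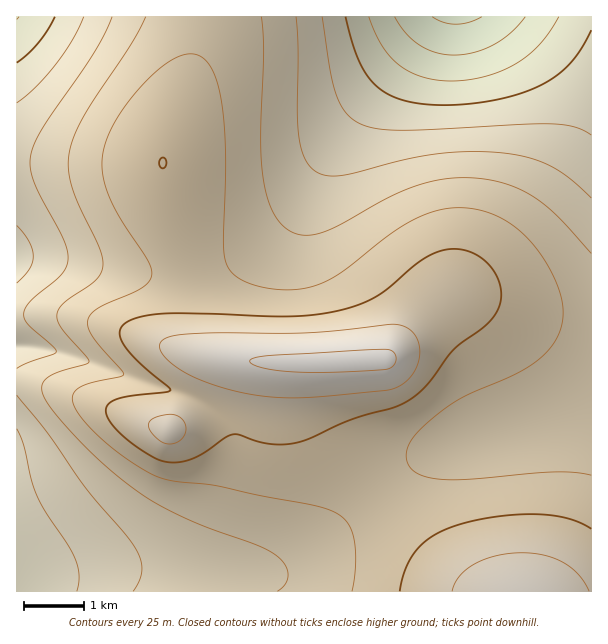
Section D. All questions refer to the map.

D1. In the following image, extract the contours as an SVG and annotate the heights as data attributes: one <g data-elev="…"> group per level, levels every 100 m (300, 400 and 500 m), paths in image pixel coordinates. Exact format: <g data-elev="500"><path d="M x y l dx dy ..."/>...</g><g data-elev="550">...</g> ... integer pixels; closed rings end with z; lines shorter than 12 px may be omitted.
<g data-elev="300"><path d="M482 17l-12 5-14 2-12-1-12-6"/></g><g data-elev="400"><path d="M17 429l6 15 8 35 6 18 9 16 23 33 7 15 3 15-2 15"/><path d="M17 226l12 16 4 15-3 12-13 14"/><path d="M591 135l-16-8-21-3-150 6-24-1-18-5-8-4-7-6-10-18-7-25-8-54"/><path d="M84 17l-12 23-16 24-20 22-19 17"/></g><g data-elev="500"><path d="M591 529l-10-6-14-5-31-4-41 3-39 8-23 11-16 13-11 18-6 24"/><path d="M169 462l13 0 13-4 11-6 19-14 8-4 6 1 18 6 13 3 15 0 14-2 50-22 44-12 14-6 19-16 29-38 28-21 12-12 4-9 2-10-1-12-5-11-9-11-12-8-12-4-13-1-14 4-13 7-34 28-13 9-16 8-21 6-24 4-26 1-123-3-22 3-15 6-6 4-2 4 0 6 3 8 14 16 32 27 2 3-4 2-35 4-16 3-9 6-1 5 0 4 9 14 16 15 24 15z"/><path d="M162 168l3-1 1-3 0-5-2-1-3 0-2 4 0 3z"/></g>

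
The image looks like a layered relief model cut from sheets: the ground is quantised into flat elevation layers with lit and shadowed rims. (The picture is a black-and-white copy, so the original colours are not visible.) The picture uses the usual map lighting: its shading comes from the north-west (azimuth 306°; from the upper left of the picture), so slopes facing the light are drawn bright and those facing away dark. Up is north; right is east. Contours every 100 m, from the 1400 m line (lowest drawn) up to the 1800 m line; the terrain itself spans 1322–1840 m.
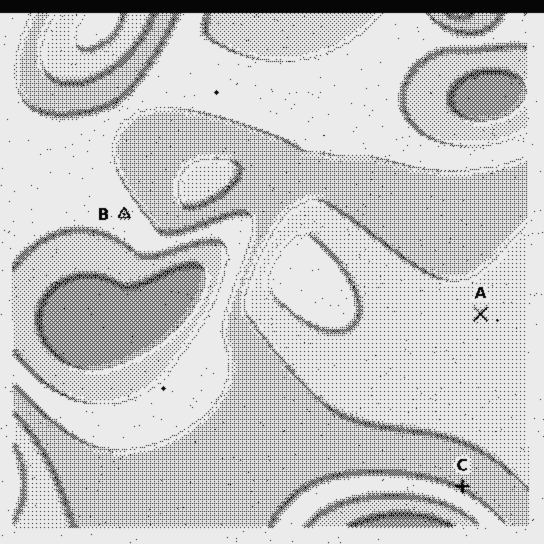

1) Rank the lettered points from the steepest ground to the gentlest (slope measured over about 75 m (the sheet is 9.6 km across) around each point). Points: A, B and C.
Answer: C B A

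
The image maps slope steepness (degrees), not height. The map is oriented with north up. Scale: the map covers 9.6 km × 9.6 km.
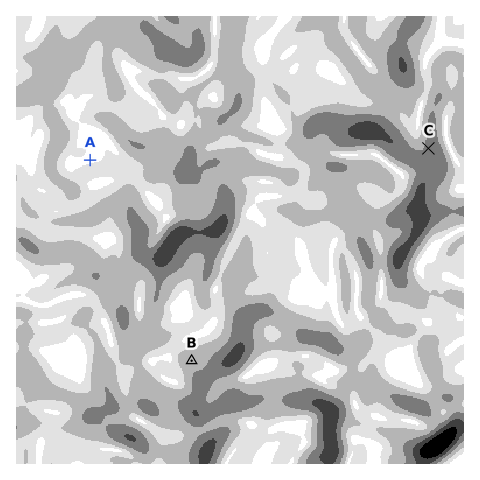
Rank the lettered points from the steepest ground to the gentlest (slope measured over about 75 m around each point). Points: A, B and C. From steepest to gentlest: C B A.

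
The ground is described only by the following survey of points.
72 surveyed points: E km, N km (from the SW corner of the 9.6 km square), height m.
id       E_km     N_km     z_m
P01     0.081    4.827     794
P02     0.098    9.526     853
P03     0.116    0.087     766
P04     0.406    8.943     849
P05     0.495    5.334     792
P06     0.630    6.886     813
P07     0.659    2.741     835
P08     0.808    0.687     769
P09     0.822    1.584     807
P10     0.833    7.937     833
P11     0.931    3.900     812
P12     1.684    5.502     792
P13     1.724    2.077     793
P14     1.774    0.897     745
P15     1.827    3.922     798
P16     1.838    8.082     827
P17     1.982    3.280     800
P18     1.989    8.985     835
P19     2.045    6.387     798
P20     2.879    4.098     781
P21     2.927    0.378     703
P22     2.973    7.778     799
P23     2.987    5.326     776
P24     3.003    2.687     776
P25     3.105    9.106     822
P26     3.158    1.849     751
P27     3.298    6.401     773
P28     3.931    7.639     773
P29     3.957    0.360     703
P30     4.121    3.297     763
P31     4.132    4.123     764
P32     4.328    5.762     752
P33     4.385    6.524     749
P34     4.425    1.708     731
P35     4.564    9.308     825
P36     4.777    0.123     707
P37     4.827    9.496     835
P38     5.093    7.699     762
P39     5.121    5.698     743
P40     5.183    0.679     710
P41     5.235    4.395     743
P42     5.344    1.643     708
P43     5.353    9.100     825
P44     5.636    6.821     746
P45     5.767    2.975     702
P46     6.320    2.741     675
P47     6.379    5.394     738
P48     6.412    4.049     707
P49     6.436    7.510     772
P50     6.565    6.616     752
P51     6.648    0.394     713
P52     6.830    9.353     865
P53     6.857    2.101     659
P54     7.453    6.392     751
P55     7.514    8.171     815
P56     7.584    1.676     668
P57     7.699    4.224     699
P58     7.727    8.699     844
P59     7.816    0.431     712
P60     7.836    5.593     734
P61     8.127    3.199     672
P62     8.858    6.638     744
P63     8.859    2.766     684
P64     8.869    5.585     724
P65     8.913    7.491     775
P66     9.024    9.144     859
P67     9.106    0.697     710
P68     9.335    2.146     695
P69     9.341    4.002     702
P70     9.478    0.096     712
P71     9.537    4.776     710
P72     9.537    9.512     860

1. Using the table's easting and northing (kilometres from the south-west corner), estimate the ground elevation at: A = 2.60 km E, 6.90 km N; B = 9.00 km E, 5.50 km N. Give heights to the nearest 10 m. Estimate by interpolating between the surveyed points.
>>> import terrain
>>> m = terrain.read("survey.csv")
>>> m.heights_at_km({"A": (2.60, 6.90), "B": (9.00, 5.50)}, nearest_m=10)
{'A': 800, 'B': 720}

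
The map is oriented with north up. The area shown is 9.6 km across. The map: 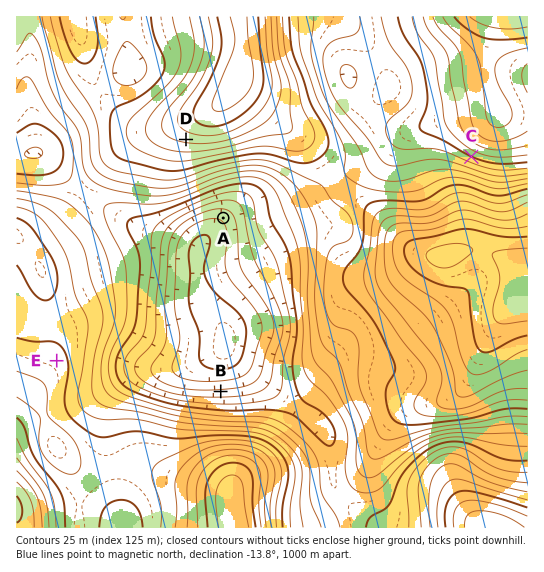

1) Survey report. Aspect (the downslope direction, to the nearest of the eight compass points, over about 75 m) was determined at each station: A SW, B N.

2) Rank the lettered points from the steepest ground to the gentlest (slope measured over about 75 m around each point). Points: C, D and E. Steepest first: C D E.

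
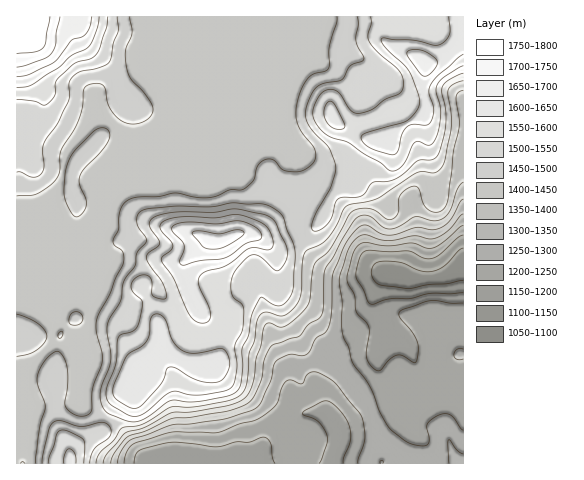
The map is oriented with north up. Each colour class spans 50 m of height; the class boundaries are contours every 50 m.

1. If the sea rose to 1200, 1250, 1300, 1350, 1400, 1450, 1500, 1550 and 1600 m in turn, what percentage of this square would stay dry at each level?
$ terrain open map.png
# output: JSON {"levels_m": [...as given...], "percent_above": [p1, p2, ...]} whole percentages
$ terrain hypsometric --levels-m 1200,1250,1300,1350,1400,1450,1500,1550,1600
{"levels_m": [1200, 1250, 1300, 1350, 1400, 1450, 1500, 1550, 1600], "percent_above": [93, 84, 78, 76, 73, 44, 30, 20, 10]}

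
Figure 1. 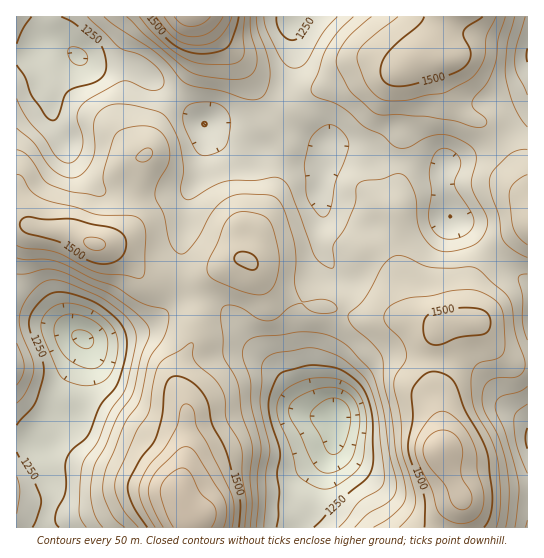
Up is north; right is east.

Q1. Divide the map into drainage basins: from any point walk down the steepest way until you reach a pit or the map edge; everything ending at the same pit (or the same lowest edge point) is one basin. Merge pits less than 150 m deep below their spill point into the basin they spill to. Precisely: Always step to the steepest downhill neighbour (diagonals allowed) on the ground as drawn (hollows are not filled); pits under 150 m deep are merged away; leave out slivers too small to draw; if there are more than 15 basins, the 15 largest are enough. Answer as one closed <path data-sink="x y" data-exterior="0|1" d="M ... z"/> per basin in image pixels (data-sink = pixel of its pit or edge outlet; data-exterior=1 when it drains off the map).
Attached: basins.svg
<path data-sink="78 57" data-exterior="0" d="M527 16l-510 0-1 207 27 6 22 2 28 13 12 1 18 11 23 21 49 2 44-20 6 0 10 8 5 10 11 11 34 16 29 4 27 11 44 0 17 2 15 6-2 58 5 14 3 23 0 19-3 13 21 43-1 30 67 1z"/><path data-sink="334 419" data-exterior="0" d="M245 259l-6 0-21 12-11 11-4 9-8 47-16 35 0 16 8 20 0 42-7 32 0 11 11 23 0 10 268 1 2-31-21-43 3-13 0-19-3-23-5-14 2-58-10-4-22-4-44 0-27-11-29-4-34-16-11-11-5-10z"/><path data-sink="85 339" data-exterior="0" d="M25 224l-9 1 0 302 174 1 1-11-11-23 0-11 7-32 0-42-8-20 0-16 16-35 9-51 8-12 11-6-4-1-24 11-49-2-23-21-18-11-12-1-28-13-30-3z"/>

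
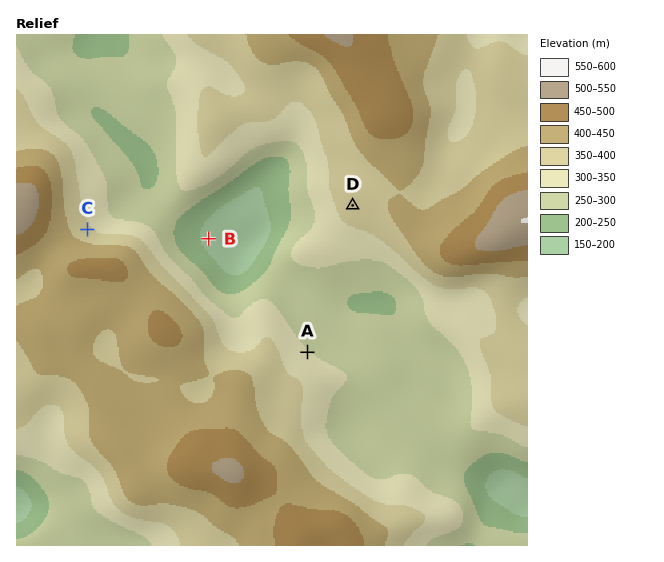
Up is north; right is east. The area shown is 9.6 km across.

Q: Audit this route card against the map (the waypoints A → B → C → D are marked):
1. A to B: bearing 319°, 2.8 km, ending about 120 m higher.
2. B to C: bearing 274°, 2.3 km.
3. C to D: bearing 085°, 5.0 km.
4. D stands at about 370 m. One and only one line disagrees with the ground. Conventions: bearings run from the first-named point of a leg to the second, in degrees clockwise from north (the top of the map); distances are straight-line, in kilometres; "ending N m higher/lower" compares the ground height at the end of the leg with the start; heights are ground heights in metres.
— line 1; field sense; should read lower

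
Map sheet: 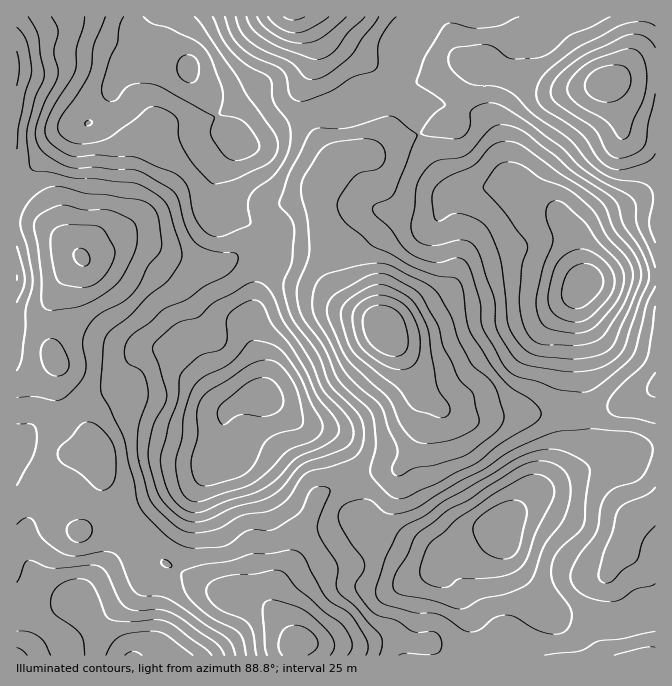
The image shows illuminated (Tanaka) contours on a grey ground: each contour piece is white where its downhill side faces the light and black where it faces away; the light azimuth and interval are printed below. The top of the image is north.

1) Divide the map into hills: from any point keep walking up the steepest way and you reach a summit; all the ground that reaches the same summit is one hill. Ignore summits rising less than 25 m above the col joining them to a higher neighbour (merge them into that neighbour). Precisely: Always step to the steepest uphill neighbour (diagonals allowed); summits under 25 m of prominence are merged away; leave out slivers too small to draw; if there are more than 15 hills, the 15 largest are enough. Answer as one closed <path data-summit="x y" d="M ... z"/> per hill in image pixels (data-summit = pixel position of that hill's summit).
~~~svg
<path data-summit="258 395" d="M138 243l-13 0-33 13-10 2-21 24-7 13-1 60 5 8-2 17 5 18 8 14 15 16 10 19 7 25 3 36 28 18 32 37 48 26 46 10 17 15 1-2-5-12 2-8 21-38 4-19 11-18 9-20 10-8 29-11 21-7 19-2 12-12 9-15 10-27 1-8-1-5-10-12-17-38-13-14-7-13-21-12-18-7-24-18-23-7-48-22-10-1-17 6-20 2-28-8z"/><path data-summit="585 283" d="M655 16l-125 0-1 17-3 12 2 25 9 9 18 9 7 0 0 1-18-1-16-7-24-7-20-11-16 22-10 37-4 4-16 0-18 8-22 5-23 14-30 5-9 5-13 20-4 7 2 28 5 15 10 17 5 23 7 15 6 10 24 22 5 12 18 20 17 36 24 21 26 10 14 0 33-6 22 1 2-1 56-2 29-7 28-13 4-4z"/><path data-summit="500 532" d="M655 388l-20 11-30 10-30 4-36 0-2 1-22-1-33 6-14 0-16-5-10-5-17-13-1 2 5 9-1 8-10 27-9 15-12 12-25 4-44 16-10 8-9 20-6 8-7 15-2 14-18 30-5 13 2 10 5 10 21 27-5 4 0 7 361 1z"/><path data-summit="189 67" d="M300 16l-283 0-1 159 25 28 17 29 24 26 10-2 33-13 20 1 27 14 28 8 20-2 20-6 25 8 30 15 23 7 24 18 32 13-26-31-7-15-5-23-10-17-5-15-2-28 17-25 0-5-20-28-12-37 2-13 8-22 0-15z"/><path data-summit="132 655" d="M95 453l-17 1-11 5-13 18-10 21-14-2-14 7 0 152 278 1 0-8 5-4-5-4-18-25-14-14-50-12-40-21-14-11-12-17-14-14-28-18-3-36z"/><path data-summit="17 278" d="M32 223l-16 0 1 161 18-6 21-18-3-5 0-53 8-20 20-22 0-3-19-19-12-9z"/><path data-summit="17 448" d="M55 361l-20 17-19 7 1 118 13-7 14 2 10-21 13-18 11-5 18-2-8-19-27-35-5-18 2-17z"/>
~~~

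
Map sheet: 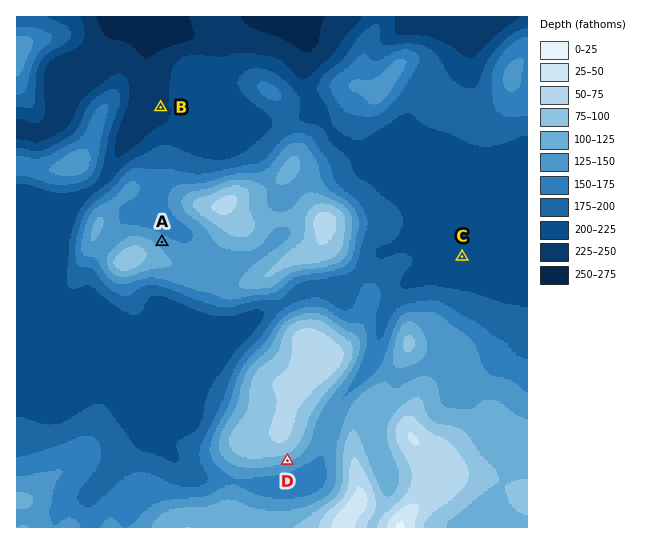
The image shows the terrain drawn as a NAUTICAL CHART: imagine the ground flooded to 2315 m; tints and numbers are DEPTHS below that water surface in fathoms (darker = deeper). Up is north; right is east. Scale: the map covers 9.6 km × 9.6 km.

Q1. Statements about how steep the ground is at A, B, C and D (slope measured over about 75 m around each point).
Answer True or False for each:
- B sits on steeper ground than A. False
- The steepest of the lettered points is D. True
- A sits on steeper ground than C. True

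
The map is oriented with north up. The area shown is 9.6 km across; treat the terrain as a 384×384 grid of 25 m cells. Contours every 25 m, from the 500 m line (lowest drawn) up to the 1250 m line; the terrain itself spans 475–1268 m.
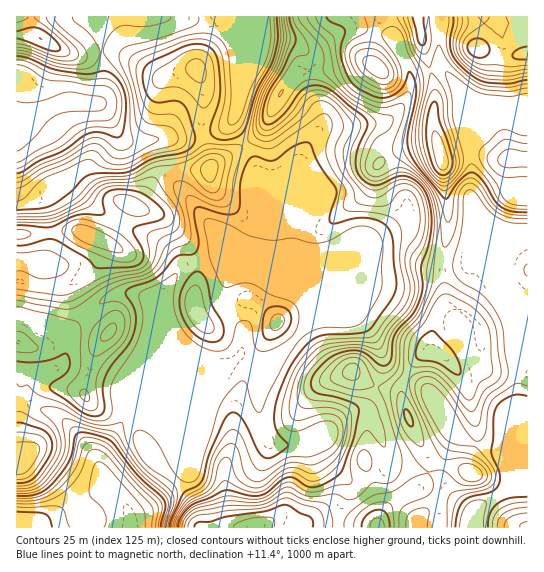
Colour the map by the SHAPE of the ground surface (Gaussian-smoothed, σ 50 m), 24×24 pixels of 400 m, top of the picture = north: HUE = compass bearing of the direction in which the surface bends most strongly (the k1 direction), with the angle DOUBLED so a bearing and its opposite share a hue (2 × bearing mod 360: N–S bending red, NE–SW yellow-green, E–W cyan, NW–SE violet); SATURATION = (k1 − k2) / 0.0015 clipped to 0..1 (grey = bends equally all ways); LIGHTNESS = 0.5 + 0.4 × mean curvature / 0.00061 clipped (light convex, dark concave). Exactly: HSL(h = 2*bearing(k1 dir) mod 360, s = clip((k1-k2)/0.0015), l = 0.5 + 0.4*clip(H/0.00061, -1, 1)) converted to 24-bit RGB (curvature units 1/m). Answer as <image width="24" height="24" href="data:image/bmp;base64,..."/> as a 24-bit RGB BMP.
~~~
<image width="24" height="24" href="data:image/bmp;base64,Qk32BgAAAAAAADYAAAAoAAAAGAAAABgAAAABABgAAAAAAMAGAAATCwAAEwsAAAAAAAAAAAAAUlUaOXEzhaB7h4yQh4GOVEhyBCU/r/Ly8tnvoZzkpbbq1rjzxIzPkq7Ll2m9LmKwvdja4IygKThWi8dUy19GCBcrodXHusDbhMhZF7xQMIhRa4h1g153YiFDTFIkALcng68e25g3Tp08LSJJ79HCRW2i0WS5RE6RfJxMx1Sg04/ZWrie3yBNQWMXAHsTYnst3+HsgpixN5KEQHB2WR9LljtvvfLUYtalDxIk9OyTa31CGEE9x91ulD6BdUtxzDBpgMNVPVJYq4pSpFJZZUrc1+b0AgP/e3qA2rrQ3MHdYnS3JhAsRCdbtujOseC7dkx5IUhm5+OitZWEPU1kXX8lcWUuOVhox12i2smqVTFrtppXetutLbmbu24ZbSZYf3+AjK2D0JGXeQJNfiZHEPG+k96pnVpjgGx/RmB2fbtQxKV9XTR0ulhcgJpJGi8hQIUv0qlqXyZu3vnRKDenbjtX2tdaPl6Jf3+AoYM0WhkRlh6G1/TlS53PUoNVgXBtgH9/Y29+XKhvsZVvPzh1uHizzX2NaExyJIg1nJ49Ok+g3/zPTxlZcyNf0/ChLUBOcXpfgFyng4DUk7Le3tSgVUViZXl8f4B/f4B/fH6AVoZ5rI97R114R06S2ZvEypPWkLK7T8/RYbrc83sUKxEkXMpO3q2SflymO1OSholMP3ozRGtC25ttZX5TUX93eX2Af39/f2xsaoBVi5tlgnBgJ2dviKSrrJvL5N3ugLPbPRBd/XGDOmq/n+e+ll2ensinNzaToLfMi4a7OUN9zpSZzZ6TPJCBXXF+f1dwlUg8bMJmRGWAwlpaHnU1KYhXaMV7fMNrtxF8YR6P3dbGoszLmFuOqIFqk7RqUkp3kWBAdlM9R3xDSqmI6tHRcWi3RVB8ey+Dvea/gZnHVUJ4WF267dDhJ3l5ZHsuVlsiR1MqNKScyn+u45qKdV1zh8KLl16vaVx/hXtAY6ZZh7hsHm0mZrgqqTlMTTtpRFCr2+y+Vz1ulHulTLybw3JAhViHf4B/f39/Unt2RmpVLEM+7cmslb3IgLeLfThtgHt7obneeIDHxYjN14a9h2QmbGYcIIYwHXpp3seWV0h9dZFkhGJff3p4gH9/f4B/f4B/cnV+TkZmPU1gruRioqlOgEtKf2p7l2SBgXswbWlMbF1Allg6yXrN2ufxfYPSJE9YdMI9cFp7gH9/gH9/f4B/gH9/f4B/f4B/dHWAQzh9d7fG4J+JiqhNdmx/f3+AapqbusHyTkzXlXTOwufvntLir01GlTBJXbabSr3Ea2J+gm1nfo9tcIyPmWWRoZZbW3xXeGBlRG1yNopn3kFE2uR1WWR9gH18eH1d3y9bVxfQw6fnzUtveyEmv1xWlrzTtd7WUBdQf2swWLp/bnuPgXt/aoCDtmywwVV/a21BSLJmL0pwrUIi8Py3PC5udgwSjXEZry9be4g0FUsUzkip2N3zwMXss3ZwiydGhh92rei0TIGUbWh8f4B/fX5/SVZntkVm1nhSPpszIA8kzLoKu/8zHQkqouDNydbxZTyu0LPbsnnOHr5KQ6E8rTiH5I63lDvUl5PY2N2yQ01md1ZhaYhjeWB0fkp/fUGl8dratlzTIghH5vfUwfi7AxhfptCFhY5IKVovWn9ApVmF3bqvOGJhLk8klLo0si2rr81T7Lne00Dbj2NBYI1YT2Z6XWmmWoe20c6otUXSSRvZ3PnSlITrBhCusrzRmKPZZHxmVHZNOn9IsMV2miSXvzU4cH4uPE8nptlBHl4Wlgqi/q2vRpZJPXljQXVsUG9DpLNGXTqNYz2w7f3Ocx2LUnl7UKZDemw/e4NvZYNjYYhUZ3I4Nh47x2dlu6qLTHWAw8R+drVYAhcx/M/S4bOwRn6ENSE9dEAmiqIrG3IREkBS//fMMCBigH58f39gfn9jkXOGj21TZFUydnM0HSIujbNlzcOsYl+SnLuDlMWGBBYyLLTf/8zQoDWgNyJ1kaLAr4+LseakACMz9//MZBFjdyANe3EhTWMdNyUWkU4gUstXcNDbKUW2f9jKrqrIn37Dv9C5tHeQOjdyBC8v+bmewHbWVzDPpmy72/Dt2PPxGgAzsf89RQA1wt+kmqras4fcXHvnzf79utr5fzmzTZawU7F/W5J3eX6wzre2x0SebVh/Fi1L2twwuUowOmlseuCww9iSfBND7gDABsv/UUnu3e7mT2/Bd4rMPexUrMckVSYzgGZvbIRsdX5dXHVHTmUugGQmkFFBeIN9JSBg0DNfyJ+IkbymQZtHnnlCbhiHnP6EECaiHX1c48s2g11ceH9q"/>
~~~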